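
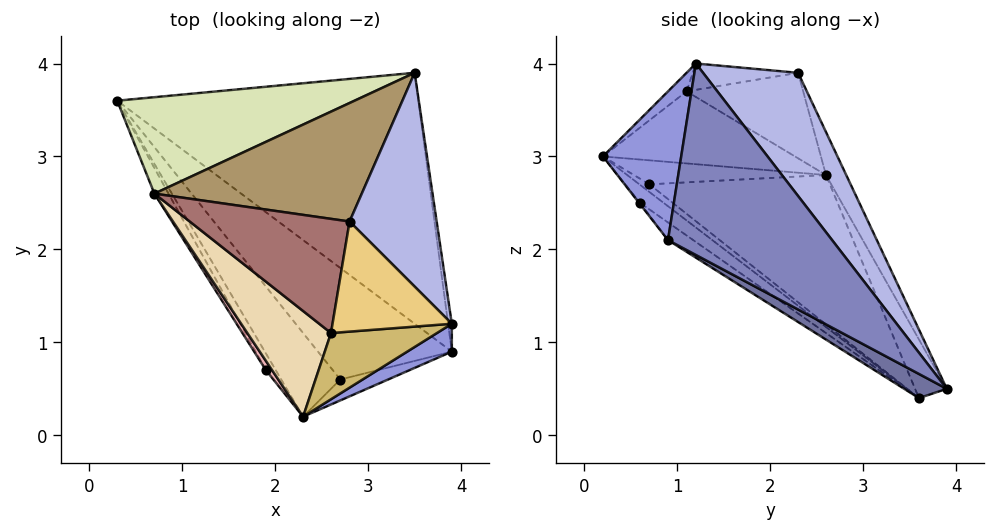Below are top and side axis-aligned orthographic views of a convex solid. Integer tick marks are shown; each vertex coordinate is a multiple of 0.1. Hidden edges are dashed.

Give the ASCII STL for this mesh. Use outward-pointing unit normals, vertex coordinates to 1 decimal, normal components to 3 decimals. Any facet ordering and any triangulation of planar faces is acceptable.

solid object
 facet normal 0.071 -0.462 -0.884
  outer loop
   vertex 3.5 3.9 0.5
   vertex 3.9 0.9 2.1
   vertex 0.3 3.6 0.4
  endloop
 endfacet
 facet normal 0.992 0.122 -0.019
  outer loop
   vertex 3.9 1.2 4.0
   vertex 3.9 0.9 2.1
   vertex 3.5 3.9 0.5
  endloop
 endfacet
 facet normal 0.461 -0.876 0.138
  outer loop
   vertex 2.3 0.2 3.0
   vertex 3.9 0.9 2.1
   vertex 3.9 1.2 4.0
  endloop
 endfacet
 facet normal 0.616 0.656 0.436
  outer loop
   vertex 2.8 2.3 3.9
   vertex 3.9 1.2 4.0
   vertex 3.5 3.9 0.5
  endloop
 endfacet
 facet normal -0.102 -0.624 -0.775
  outer loop
   vertex 2.7 0.6 2.5
   vertex 0.3 3.6 0.4
   vertex 3.9 0.9 2.1
  endloop
 endfacet
 facet normal -0.217 -0.670 -0.710
  outer loop
   vertex 2.7 0.6 2.5
   vertex 2.3 0.2 3.0
   vertex 0.3 3.6 0.4
  endloop
 endfacet
 facet normal -0.018 -0.774 -0.633
  outer loop
   vertex 2.7 0.6 2.5
   vertex 3.9 0.9 2.1
   vertex 2.3 0.2 3.0
  endloop
 endfacet
 facet normal -0.098 0.913 0.397
  outer loop
   vertex 0.7 2.6 2.8
   vertex 3.5 3.9 0.5
   vertex 0.3 3.6 0.4
  endloop
 endfacet
 facet normal -0.085 0.908 0.410
  outer loop
   vertex 0.7 2.6 2.8
   vertex 2.8 2.3 3.9
   vertex 3.5 3.9 0.5
  endloop
 endfacet
 facet normal -0.141 -0.578 0.804
  outer loop
   vertex 2.6 1.1 3.7
   vertex 2.3 0.2 3.0
   vertex 3.9 1.2 4.0
  endloop
 endfacet
 facet normal -0.214 -0.126 0.969
  outer loop
   vertex 2.6 1.1 3.7
   vertex 3.9 1.2 4.0
   vertex 2.8 2.3 3.9
  endloop
 endfacet
 facet normal -0.612 -0.349 0.710
  outer loop
   vertex 2.6 1.1 3.7
   vertex 0.7 2.6 2.8
   vertex 2.3 0.2 3.0
  endloop
 endfacet
 facet normal -0.471 -0.068 0.880
  outer loop
   vertex 2.6 1.1 3.7
   vertex 2.8 2.3 3.9
   vertex 0.7 2.6 2.8
  endloop
 endfacet
 facet normal -0.442 -0.694 -0.568
  outer loop
   vertex 1.9 0.7 2.7
   vertex 0.3 3.6 0.4
   vertex 2.3 0.2 3.0
  endloop
 endfacet
 facet normal -0.845 -0.529 -0.080
  outer loop
   vertex 1.9 0.7 2.7
   vertex 0.7 2.6 2.8
   vertex 0.3 3.6 0.4
  endloop
 endfacet
 facet normal -0.821 -0.530 0.212
  outer loop
   vertex 1.9 0.7 2.7
   vertex 2.3 0.2 3.0
   vertex 0.7 2.6 2.8
  endloop
 endfacet
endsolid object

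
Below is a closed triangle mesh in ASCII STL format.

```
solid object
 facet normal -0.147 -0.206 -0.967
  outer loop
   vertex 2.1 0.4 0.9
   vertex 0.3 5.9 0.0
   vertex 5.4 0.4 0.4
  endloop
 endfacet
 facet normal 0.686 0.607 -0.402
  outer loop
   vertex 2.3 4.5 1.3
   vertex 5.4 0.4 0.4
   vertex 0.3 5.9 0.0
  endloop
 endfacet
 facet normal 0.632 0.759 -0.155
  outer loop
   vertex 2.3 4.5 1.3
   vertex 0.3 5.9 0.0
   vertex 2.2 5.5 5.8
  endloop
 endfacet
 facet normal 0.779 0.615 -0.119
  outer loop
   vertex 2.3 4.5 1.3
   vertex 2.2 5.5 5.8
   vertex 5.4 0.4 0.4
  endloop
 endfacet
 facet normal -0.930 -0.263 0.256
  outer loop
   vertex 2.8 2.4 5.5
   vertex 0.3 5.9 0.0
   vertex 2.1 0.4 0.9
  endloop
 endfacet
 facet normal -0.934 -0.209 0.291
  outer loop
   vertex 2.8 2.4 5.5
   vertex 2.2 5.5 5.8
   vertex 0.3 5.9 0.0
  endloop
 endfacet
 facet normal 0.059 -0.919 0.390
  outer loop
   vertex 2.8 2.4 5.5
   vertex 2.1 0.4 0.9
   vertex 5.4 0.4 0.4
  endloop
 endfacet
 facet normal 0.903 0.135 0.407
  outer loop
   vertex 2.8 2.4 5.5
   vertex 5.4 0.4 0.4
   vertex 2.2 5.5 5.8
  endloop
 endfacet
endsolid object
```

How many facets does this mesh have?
8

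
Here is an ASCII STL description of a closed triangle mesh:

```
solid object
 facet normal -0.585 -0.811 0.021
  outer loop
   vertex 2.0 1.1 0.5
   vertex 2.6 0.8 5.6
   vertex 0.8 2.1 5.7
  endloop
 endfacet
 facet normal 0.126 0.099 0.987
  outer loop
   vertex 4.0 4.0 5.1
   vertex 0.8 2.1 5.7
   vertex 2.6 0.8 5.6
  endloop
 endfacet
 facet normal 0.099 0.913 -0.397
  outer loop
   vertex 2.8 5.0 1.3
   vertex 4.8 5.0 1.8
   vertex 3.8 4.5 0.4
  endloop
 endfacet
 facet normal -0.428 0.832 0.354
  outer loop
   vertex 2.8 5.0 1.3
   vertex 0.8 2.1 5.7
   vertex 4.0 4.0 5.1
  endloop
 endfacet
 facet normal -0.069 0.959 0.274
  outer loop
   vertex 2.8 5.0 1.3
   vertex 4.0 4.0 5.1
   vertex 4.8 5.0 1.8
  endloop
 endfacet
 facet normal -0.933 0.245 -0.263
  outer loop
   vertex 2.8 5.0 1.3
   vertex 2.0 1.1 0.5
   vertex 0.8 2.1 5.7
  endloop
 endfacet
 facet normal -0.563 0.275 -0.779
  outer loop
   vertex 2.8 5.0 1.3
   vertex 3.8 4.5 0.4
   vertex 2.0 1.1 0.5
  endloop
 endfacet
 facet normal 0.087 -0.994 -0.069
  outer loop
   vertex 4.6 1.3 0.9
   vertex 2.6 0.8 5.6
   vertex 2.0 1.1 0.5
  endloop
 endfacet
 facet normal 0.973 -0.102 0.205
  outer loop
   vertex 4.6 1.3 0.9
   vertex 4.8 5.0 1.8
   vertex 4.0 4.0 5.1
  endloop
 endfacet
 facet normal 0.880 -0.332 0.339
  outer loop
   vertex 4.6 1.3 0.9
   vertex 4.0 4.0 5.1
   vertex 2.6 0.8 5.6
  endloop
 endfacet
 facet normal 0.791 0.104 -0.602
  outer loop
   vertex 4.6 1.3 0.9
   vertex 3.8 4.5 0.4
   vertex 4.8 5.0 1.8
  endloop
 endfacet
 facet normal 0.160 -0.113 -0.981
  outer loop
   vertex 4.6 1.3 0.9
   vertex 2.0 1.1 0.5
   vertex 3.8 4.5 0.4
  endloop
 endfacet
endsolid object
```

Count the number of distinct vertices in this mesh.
8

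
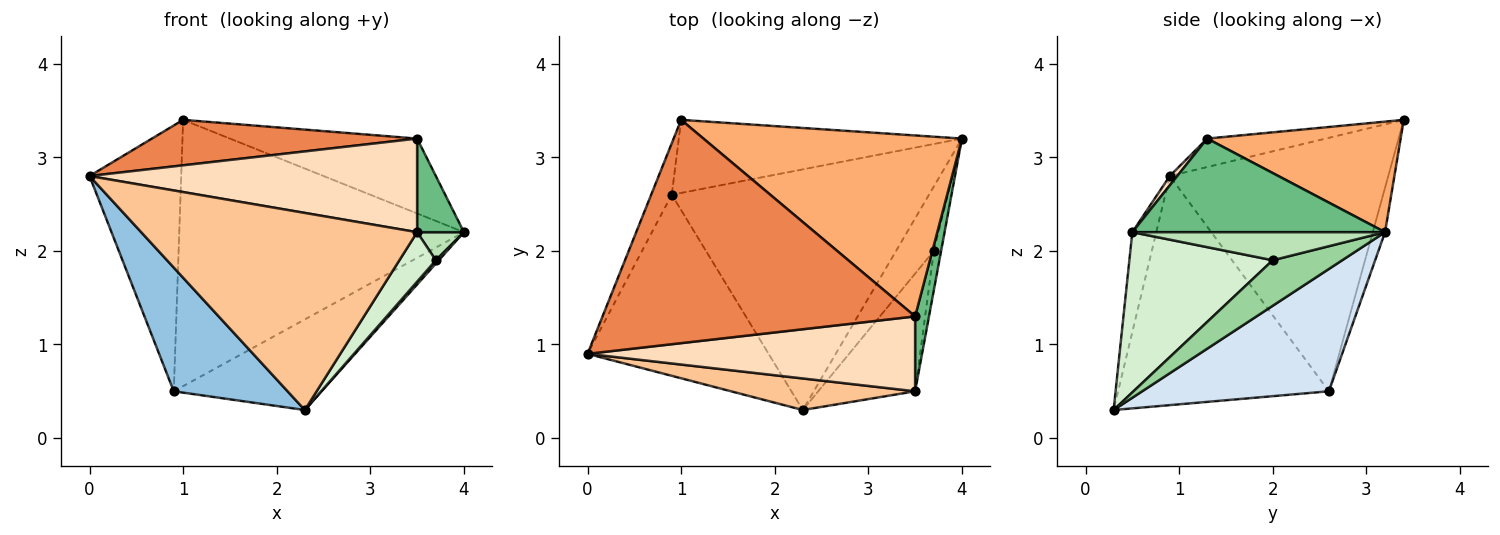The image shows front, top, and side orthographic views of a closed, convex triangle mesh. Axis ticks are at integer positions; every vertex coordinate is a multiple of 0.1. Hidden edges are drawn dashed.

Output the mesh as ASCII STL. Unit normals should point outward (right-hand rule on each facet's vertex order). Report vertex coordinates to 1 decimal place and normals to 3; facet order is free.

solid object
 facet normal -0.920 0.386 -0.075
  outer loop
   vertex 0.9 2.6 0.5
   vertex 0.0 0.9 2.8
   vertex 1.0 3.4 3.4
  endloop
 endfacet
 facet normal -0.722 -0.390 -0.571
  outer loop
   vertex 0.9 2.6 0.5
   vertex 2.3 0.3 0.3
   vertex 0.0 0.9 2.8
  endloop
 endfacet
 facet normal -0.042 0.964 -0.264
  outer loop
   vertex 0.9 2.6 0.5
   vertex 1.0 3.4 3.4
   vertex 4.0 3.2 2.2
  endloop
 endfacet
 facet normal 0.407 0.322 -0.855
  outer loop
   vertex 0.9 2.6 0.5
   vertex 4.0 3.2 2.2
   vertex 2.3 0.3 0.3
  endloop
 endfacet
 facet normal -0.089 -0.199 0.976
  outer loop
   vertex 3.5 1.3 3.2
   vertex 1.0 3.4 3.4
   vertex 0.0 0.9 2.8
  endloop
 endfacet
 facet normal 0.367 0.356 0.859
  outer loop
   vertex 3.5 1.3 3.2
   vertex 4.0 3.2 2.2
   vertex 1.0 3.4 3.4
  endloop
 endfacet
 facet normal -0.085 -0.984 0.158
  outer loop
   vertex 3.5 0.5 2.2
   vertex 0.0 0.9 2.8
   vertex 2.3 0.3 0.3
  endloop
 endfacet
 facet normal 0.018 -0.781 0.625
  outer loop
   vertex 3.5 0.5 2.2
   vertex 3.5 1.3 3.2
   vertex 0.0 0.9 2.8
  endloop
 endfacet
 facet normal 0.973 -0.180 0.144
  outer loop
   vertex 3.5 0.5 2.2
   vertex 4.0 3.2 2.2
   vertex 3.5 1.3 3.2
  endloop
 endfacet
 facet normal 0.769 -0.033 -0.638
  outer loop
   vertex 3.7 2.0 1.9
   vertex 2.3 0.3 0.3
   vertex 4.0 3.2 2.2
  endloop
 endfacet
 facet normal 0.953 -0.176 -0.247
  outer loop
   vertex 3.7 2.0 1.9
   vertex 4.0 3.2 2.2
   vertex 3.5 0.5 2.2
  endloop
 endfacet
 facet normal 0.836 -0.213 -0.506
  outer loop
   vertex 3.7 2.0 1.9
   vertex 3.5 0.5 2.2
   vertex 2.3 0.3 0.3
  endloop
 endfacet
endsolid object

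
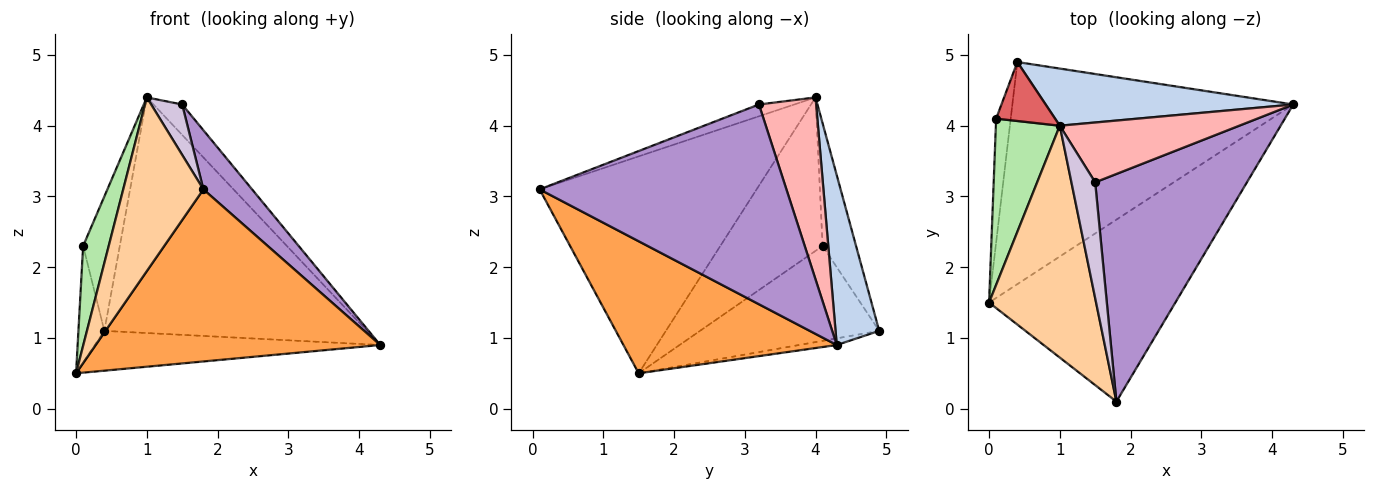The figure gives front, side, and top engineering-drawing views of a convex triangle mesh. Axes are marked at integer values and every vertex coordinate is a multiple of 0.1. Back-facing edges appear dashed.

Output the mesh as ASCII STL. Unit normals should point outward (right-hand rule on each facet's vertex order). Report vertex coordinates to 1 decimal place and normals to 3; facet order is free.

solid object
 facet normal -0.023 0.176 -0.984
  outer loop
   vertex 0.4 4.9 1.1
   vertex 4.3 4.3 0.9
   vertex 0.0 1.5 0.5
  endloop
 endfacet
 facet normal 0.160 0.959 0.233
  outer loop
   vertex 1.0 4.0 4.4
   vertex 4.3 4.3 0.9
   vertex 0.4 4.9 1.1
  endloop
 endfacet
 facet normal 0.458 -0.611 -0.646
  outer loop
   vertex 1.8 0.1 3.1
   vertex 0.0 1.5 0.5
   vertex 4.3 4.3 0.9
  endloop
 endfacet
 facet normal -0.851 -0.315 0.420
  outer loop
   vertex 1.8 0.1 3.1
   vertex 1.0 4.0 4.4
   vertex 0.0 1.5 0.5
  endloop
 endfacet
 facet normal -0.978 0.142 -0.150
  outer loop
   vertex 0.1 4.1 2.3
   vertex 0.4 4.9 1.1
   vertex 0.0 1.5 0.5
  endloop
 endfacet
 facet normal -0.899 -0.225 0.375
  outer loop
   vertex 0.1 4.1 2.3
   vertex 0.0 1.5 0.5
   vertex 1.0 4.0 4.4
  endloop
 endfacet
 facet normal -0.641 0.703 0.308
  outer loop
   vertex 0.1 4.1 2.3
   vertex 1.0 4.0 4.4
   vertex 0.4 4.9 1.1
  endloop
 endfacet
 facet normal 0.671 0.336 0.661
  outer loop
   vertex 1.5 3.2 4.3
   vertex 4.3 4.3 0.9
   vertex 1.0 4.0 4.4
  endloop
 endfacet
 facet normal 0.787 -0.155 0.598
  outer loop
   vertex 1.5 3.2 4.3
   vertex 1.8 0.1 3.1
   vertex 4.3 4.3 0.9
  endloop
 endfacet
 facet normal -0.414 -0.363 0.835
  outer loop
   vertex 1.5 3.2 4.3
   vertex 1.0 4.0 4.4
   vertex 1.8 0.1 3.1
  endloop
 endfacet
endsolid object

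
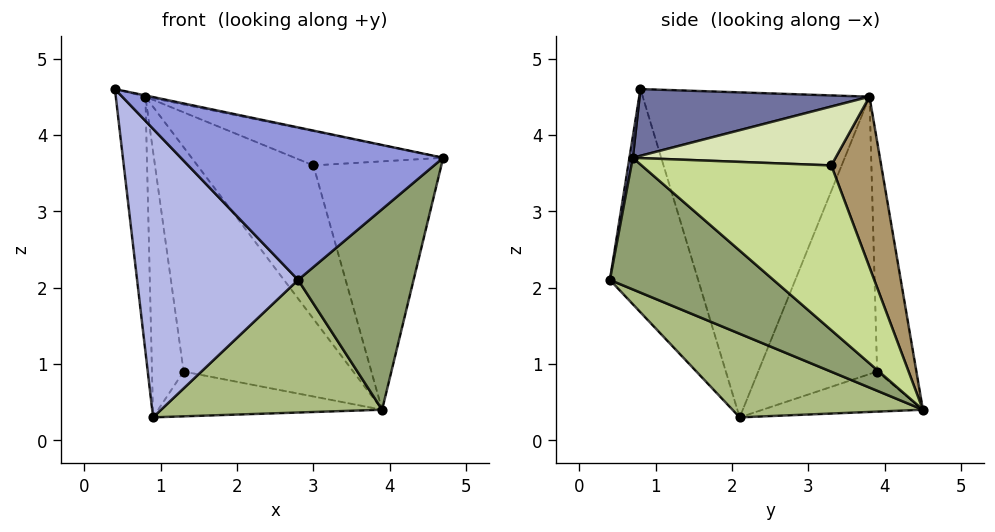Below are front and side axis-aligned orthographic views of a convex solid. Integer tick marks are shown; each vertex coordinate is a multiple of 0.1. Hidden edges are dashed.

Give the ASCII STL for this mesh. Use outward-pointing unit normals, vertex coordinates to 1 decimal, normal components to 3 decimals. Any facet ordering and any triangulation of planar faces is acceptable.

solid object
 facet normal 0.205 0.005 0.979
  outer loop
   vertex 0.8 3.8 4.5
   vertex 0.4 0.8 4.6
   vertex 4.7 0.7 3.7
  endloop
 endfacet
 facet normal -0.989 0.129 -0.076
  outer loop
   vertex 0.8 3.8 4.5
   vertex 0.9 2.1 0.3
   vertex 0.4 0.8 4.6
  endloop
 endfacet
 facet normal 0.013 -0.985 0.170
  outer loop
   vertex 2.8 0.4 2.1
   vertex 4.7 0.7 3.7
   vertex 0.4 0.8 4.6
  endloop
 endfacet
 facet normal -0.458 -0.835 -0.306
  outer loop
   vertex 2.8 0.4 2.1
   vertex 0.4 0.8 4.6
   vertex 0.9 2.1 0.3
  endloop
 endfacet
 facet normal 0.619 -0.437 -0.653
  outer loop
   vertex 2.8 0.4 2.1
   vertex 3.9 4.5 0.4
   vertex 4.7 0.7 3.7
  endloop
 endfacet
 facet normal 0.379 -0.439 -0.815
  outer loop
   vertex 2.8 0.4 2.1
   vertex 0.9 2.1 0.3
   vertex 3.9 4.5 0.4
  endloop
 endfacet
 facet normal 0.758 0.511 0.405
  outer loop
   vertex 3.0 3.3 3.6
   vertex 4.7 0.7 3.7
   vertex 3.9 4.5 0.4
  endloop
 endfacet
 facet normal 0.419 0.307 0.854
  outer loop
   vertex 3.0 3.3 3.6
   vertex 0.8 3.8 4.5
   vertex 4.7 0.7 3.7
  endloop
 endfacet
 facet normal 0.360 0.836 0.415
  outer loop
   vertex 3.0 3.3 3.6
   vertex 3.9 4.5 0.4
   vertex 0.8 3.8 4.5
  endloop
 endfacet
 facet normal -0.255 0.356 -0.899
  outer loop
   vertex 1.3 3.9 0.9
   vertex 3.9 4.5 0.4
   vertex 0.9 2.1 0.3
  endloop
 endfacet
 facet normal -0.226 0.974 -0.004
  outer loop
   vertex 1.3 3.9 0.9
   vertex 0.8 3.8 4.5
   vertex 3.9 4.5 0.4
  endloop
 endfacet
 facet normal -0.959 0.255 -0.126
  outer loop
   vertex 1.3 3.9 0.9
   vertex 0.9 2.1 0.3
   vertex 0.8 3.8 4.5
  endloop
 endfacet
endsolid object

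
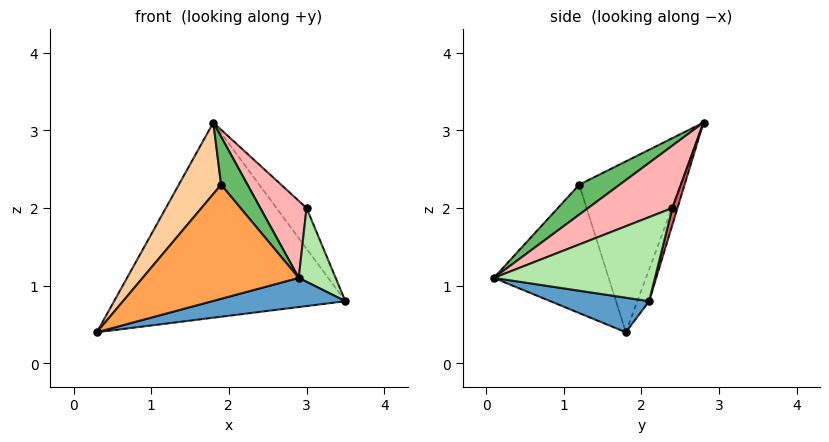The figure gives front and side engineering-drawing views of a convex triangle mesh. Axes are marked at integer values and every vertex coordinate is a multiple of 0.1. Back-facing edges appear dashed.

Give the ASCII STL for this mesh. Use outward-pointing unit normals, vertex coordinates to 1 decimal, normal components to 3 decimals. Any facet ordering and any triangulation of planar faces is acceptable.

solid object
 facet normal 0.139 -0.188 -0.972
  outer loop
   vertex 2.9 0.1 1.1
   vertex 0.3 1.8 0.4
   vertex 3.5 2.1 0.8
  endloop
 endfacet
 facet normal -0.048 0.945 -0.323
  outer loop
   vertex 1.8 2.8 3.1
   vertex 3.5 2.1 0.8
   vertex 0.3 1.8 0.4
  endloop
 endfacet
 facet normal -0.576 -0.782 0.238
  outer loop
   vertex 1.9 1.2 2.3
   vertex 0.3 1.8 0.4
   vertex 2.9 0.1 1.1
  endloop
 endfacet
 facet normal -0.772 -0.322 0.548
  outer loop
   vertex 1.9 1.2 2.3
   vertex 1.8 2.8 3.1
   vertex 0.3 1.8 0.4
  endloop
 endfacet
 facet normal 0.536 -0.350 0.768
  outer loop
   vertex 1.9 1.2 2.3
   vertex 2.9 0.1 1.1
   vertex 1.8 2.8 3.1
  endloop
 endfacet
 facet normal 0.885 -0.203 0.419
  outer loop
   vertex 3.0 2.4 2.0
   vertex 2.9 0.1 1.1
   vertex 3.5 2.1 0.8
  endloop
 endfacet
 facet normal 0.164 0.971 -0.175
  outer loop
   vertex 3.0 2.4 2.0
   vertex 3.5 2.1 0.8
   vertex 1.8 2.8 3.1
  endloop
 endfacet
 facet normal 0.581 -0.318 0.749
  outer loop
   vertex 3.0 2.4 2.0
   vertex 1.8 2.8 3.1
   vertex 2.9 0.1 1.1
  endloop
 endfacet
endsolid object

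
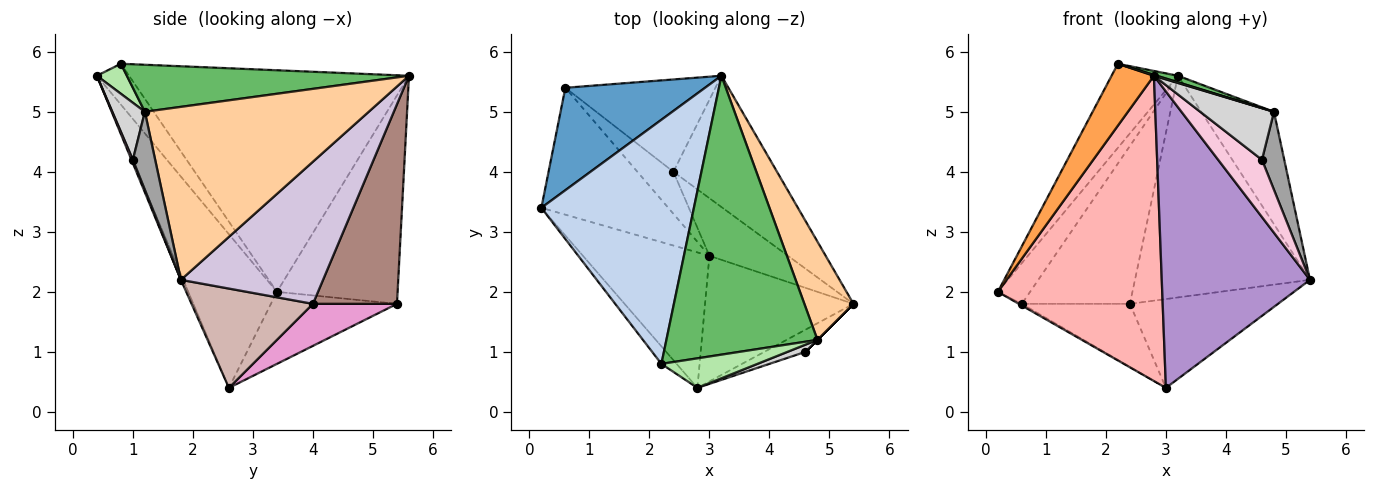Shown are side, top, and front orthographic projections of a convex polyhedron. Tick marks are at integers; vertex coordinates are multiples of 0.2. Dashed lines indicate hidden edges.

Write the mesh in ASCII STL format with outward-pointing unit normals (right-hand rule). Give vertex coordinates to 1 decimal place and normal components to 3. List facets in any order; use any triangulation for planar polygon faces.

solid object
 facet normal -0.811 0.217 0.543
  outer loop
   vertex 0.6 5.4 1.8
   vertex 0.2 3.4 2.0
   vertex 3.2 5.6 5.6
  endloop
 endfacet
 facet normal -0.808 0.192 0.557
  outer loop
   vertex 2.2 0.8 5.8
   vertex 3.2 5.6 5.6
   vertex 0.2 3.4 2.0
  endloop
 endfacet
 facet normal -0.591 -0.776 -0.220
  outer loop
   vertex 2.2 0.8 5.8
   vertex 0.2 3.4 2.0
   vertex 2.8 0.4 5.6
  endloop
 endfacet
 facet normal 0.918 0.298 0.261
  outer loop
   vertex 4.8 1.2 5.0
   vertex 5.4 1.8 2.2
   vertex 3.2 5.6 5.6
  endloop
 endfacet
 facet normal 0.297 -0.022 0.955
  outer loop
   vertex 4.8 1.2 5.0
   vertex 3.2 5.6 5.6
   vertex 2.2 0.8 5.8
  endloop
 endfacet
 facet normal 0.298 -0.030 0.954
  outer loop
   vertex 4.8 1.2 5.0
   vertex 2.2 0.8 5.8
   vertex 2.8 0.4 5.6
  endloop
 endfacet
 facet normal -0.494 0.012 -0.870
  outer loop
   vertex 3.0 2.6 0.4
   vertex 0.2 3.4 2.0
   vertex 0.6 5.4 1.8
  endloop
 endfacet
 facet normal -0.442 -0.820 -0.364
  outer loop
   vertex 3.0 2.6 0.4
   vertex 2.8 0.4 5.6
   vertex 0.2 3.4 2.0
  endloop
 endfacet
 facet normal -0.014 -0.921 -0.390
  outer loop
   vertex 3.0 2.6 0.4
   vertex 5.4 1.8 2.2
   vertex 2.8 0.4 5.6
  endloop
 endfacet
 facet normal 0.573 0.705 -0.418
  outer loop
   vertex 2.4 4.0 1.8
   vertex 3.2 5.6 5.6
   vertex 5.4 1.8 2.2
  endloop
 endfacet
 facet normal 0.557 0.717 -0.419
  outer loop
   vertex 2.4 4.0 1.8
   vertex 0.6 5.4 1.8
   vertex 3.2 5.6 5.6
  endloop
 endfacet
 facet normal 0.567 0.691 -0.448
  outer loop
   vertex 2.4 4.0 1.8
   vertex 5.4 1.8 2.2
   vertex 3.0 2.6 0.4
  endloop
 endfacet
 facet normal 0.543 0.699 -0.466
  outer loop
   vertex 2.4 4.0 1.8
   vertex 3.0 2.6 0.4
   vertex 0.6 5.4 1.8
  endloop
 endfacet
 facet normal 0.030 -0.932 -0.361
  outer loop
   vertex 4.6 1.0 4.2
   vertex 2.8 0.4 5.6
   vertex 5.4 1.8 2.2
  endloop
 endfacet
 facet normal 0.707 -0.707 0.000
  outer loop
   vertex 4.6 1.0 4.2
   vertex 5.4 1.8 2.2
   vertex 4.8 1.2 5.0
  endloop
 endfacet
 facet normal 0.401 -0.907 0.127
  outer loop
   vertex 4.6 1.0 4.2
   vertex 4.8 1.2 5.0
   vertex 2.8 0.4 5.6
  endloop
 endfacet
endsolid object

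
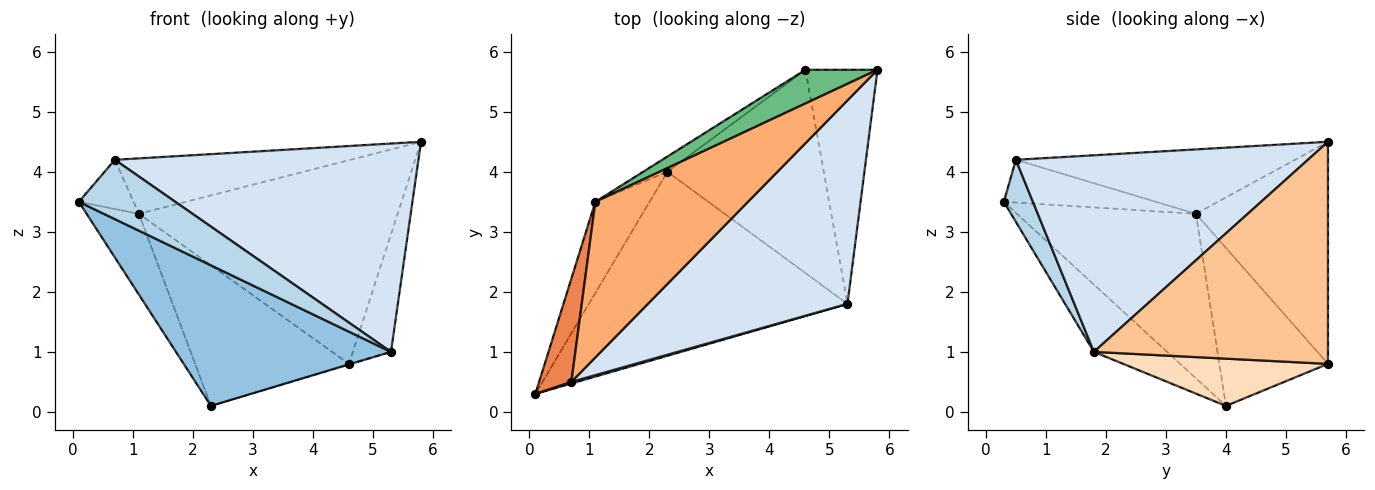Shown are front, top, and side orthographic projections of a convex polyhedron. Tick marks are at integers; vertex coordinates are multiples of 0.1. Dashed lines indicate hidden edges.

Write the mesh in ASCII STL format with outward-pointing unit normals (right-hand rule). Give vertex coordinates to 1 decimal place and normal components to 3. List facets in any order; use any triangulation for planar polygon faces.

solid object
 facet normal -0.915 0.267 -0.301
  outer loop
   vertex 1.1 3.5 3.3
   vertex 2.3 4.0 0.1
   vertex 0.1 0.3 3.5
  endloop
 endfacet
 facet normal -0.203 -0.595 -0.778
  outer loop
   vertex 5.3 1.8 1.0
   vertex 0.1 0.3 3.5
   vertex 2.3 4.0 0.1
  endloop
 endfacet
 facet normal 0.289 -0.957 0.026
  outer loop
   vertex 0.7 0.5 4.2
   vertex 0.1 0.3 3.5
   vertex 5.3 1.8 1.0
  endloop
 endfacet
 facet normal 0.567 -0.589 0.576
  outer loop
   vertex 0.7 0.5 4.2
   vertex 5.3 1.8 1.0
   vertex 5.8 5.7 4.5
  endloop
 endfacet
 facet normal -0.767 0.276 0.579
  outer loop
   vertex 0.7 0.5 4.2
   vertex 1.1 3.5 3.3
   vertex 0.1 0.3 3.5
  endloop
 endfacet
 facet normal -0.369 0.312 0.875
  outer loop
   vertex 0.7 0.5 4.2
   vertex 5.8 5.7 4.5
   vertex 1.1 3.5 3.3
  endloop
 endfacet
 facet normal 0.940 0.153 -0.305
  outer loop
   vertex 4.6 5.7 0.8
   vertex 5.8 5.7 4.5
   vertex 5.3 1.8 1.0
  endloop
 endfacet
 facet normal 0.289 0.003 -0.957
  outer loop
   vertex 4.6 5.7 0.8
   vertex 5.3 1.8 1.0
   vertex 2.3 4.0 0.1
  endloop
 endfacet
 facet normal -0.450 0.881 0.146
  outer loop
   vertex 4.6 5.7 0.8
   vertex 1.1 3.5 3.3
   vertex 5.8 5.7 4.5
  endloop
 endfacet
 facet normal -0.575 0.814 -0.088
  outer loop
   vertex 4.6 5.7 0.8
   vertex 2.3 4.0 0.1
   vertex 1.1 3.5 3.3
  endloop
 endfacet
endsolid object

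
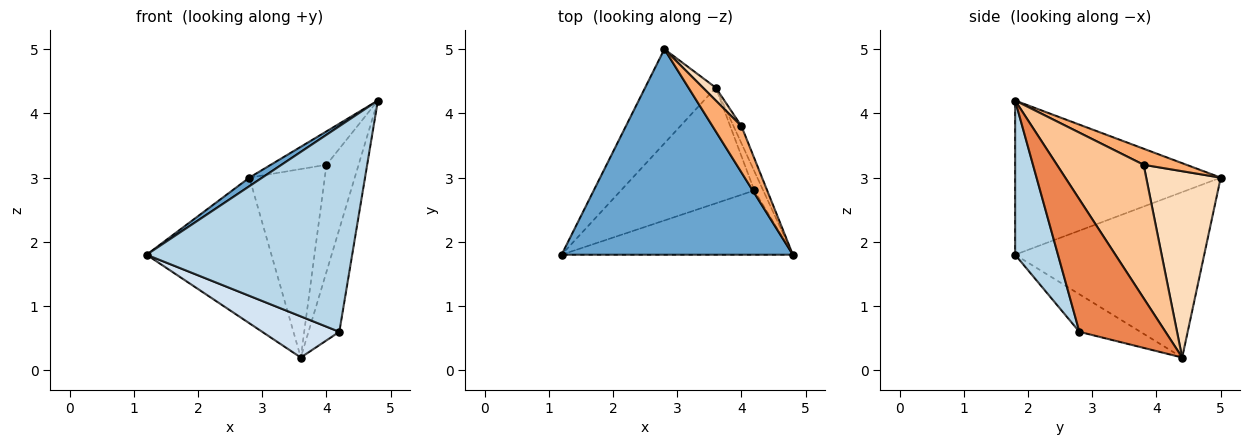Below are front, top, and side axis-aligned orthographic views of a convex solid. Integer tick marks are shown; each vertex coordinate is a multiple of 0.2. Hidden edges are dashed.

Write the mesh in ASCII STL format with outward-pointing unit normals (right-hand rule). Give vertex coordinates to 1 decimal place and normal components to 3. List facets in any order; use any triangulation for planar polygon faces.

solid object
 facet normal -0.554 -0.035 0.832
  outer loop
   vertex 2.8 5.0 3.0
   vertex 1.2 1.8 1.8
   vertex 4.8 1.8 4.2
  endloop
 endfacet
 facet normal -0.786 0.519 -0.336
  outer loop
   vertex 3.6 4.4 0.2
   vertex 1.2 1.8 1.8
   vertex 2.8 5.0 3.0
  endloop
 endfacet
 facet normal 0.195 -0.936 -0.293
  outer loop
   vertex 4.2 2.8 0.6
   vertex 4.8 1.8 4.2
   vertex 1.2 1.8 1.8
  endloop
 endfacet
 facet normal -0.256 -0.324 -0.911
  outer loop
   vertex 4.2 2.8 0.6
   vertex 1.2 1.8 1.8
   vertex 3.6 4.4 0.2
  endloop
 endfacet
 facet normal 0.940 0.337 -0.063
  outer loop
   vertex 4.2 2.8 0.6
   vertex 3.6 4.4 0.2
   vertex 4.8 1.8 4.2
  endloop
 endfacet
 facet normal 0.411 0.534 0.739
  outer loop
   vertex 4.0 3.8 3.2
   vertex 2.8 5.0 3.0
   vertex 4.8 1.8 4.2
  endloop
 endfacet
 facet normal 0.936 0.347 -0.055
  outer loop
   vertex 4.0 3.8 3.2
   vertex 4.8 1.8 4.2
   vertex 3.6 4.4 0.2
  endloop
 endfacet
 facet normal 0.702 0.710 0.048
  outer loop
   vertex 4.0 3.8 3.2
   vertex 3.6 4.4 0.2
   vertex 2.8 5.0 3.0
  endloop
 endfacet
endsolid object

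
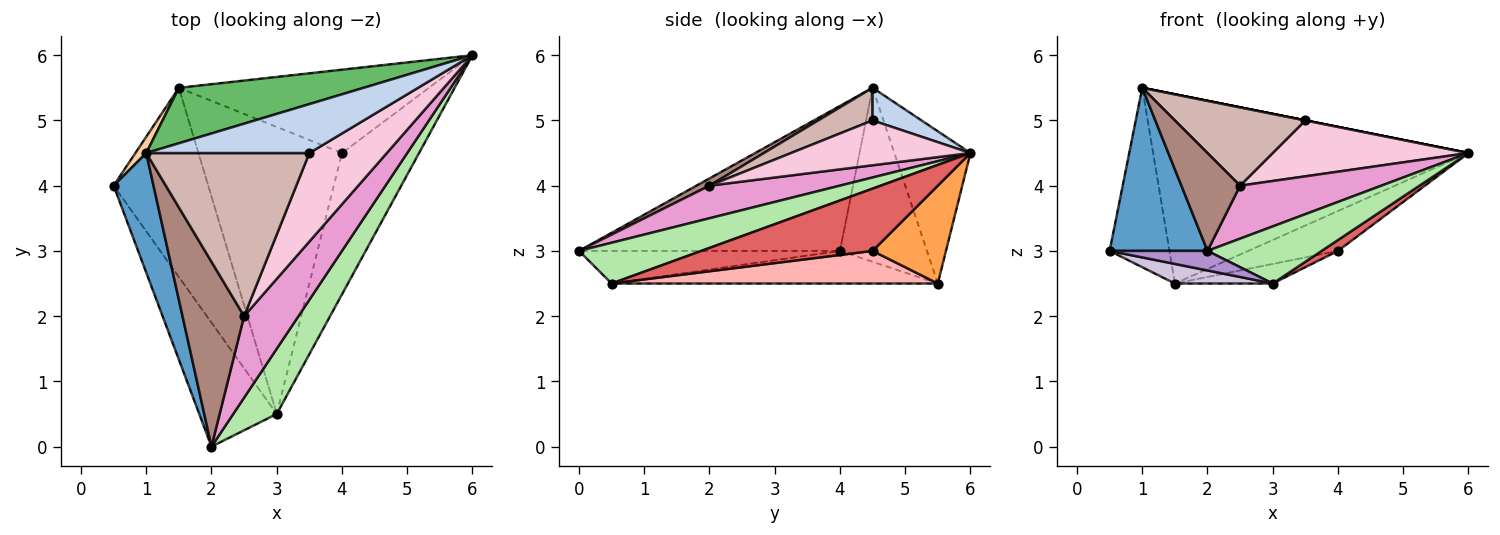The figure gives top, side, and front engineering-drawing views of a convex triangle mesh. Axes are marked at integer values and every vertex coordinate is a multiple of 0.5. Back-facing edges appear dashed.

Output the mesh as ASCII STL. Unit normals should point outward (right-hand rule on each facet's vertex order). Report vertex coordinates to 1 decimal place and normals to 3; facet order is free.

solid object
 facet normal -0.907 -0.340 0.249
  outer loop
   vertex 1.0 4.5 5.5
   vertex 0.5 4.0 3.0
   vertex 2.0 0.0 3.0
  endloop
 endfacet
 facet normal 0.196 0.000 0.981
  outer loop
   vertex 3.5 4.5 5.0
   vertex 6.0 6.0 4.5
   vertex 1.0 4.5 5.5
  endloop
 endfacet
 facet normal 0.333 0.407 -0.851
  outer loop
   vertex 1.5 5.5 2.5
   vertex 6.0 6.0 4.5
   vertex 4.0 4.5 3.0
  endloop
 endfacet
 facet normal -0.823 0.566 0.051
  outer loop
   vertex 1.5 5.5 2.5
   vertex 0.5 4.0 3.0
   vertex 1.0 4.5 5.5
  endloop
 endfacet
 facet normal -0.226 0.935 0.274
  outer loop
   vertex 1.5 5.5 2.5
   vertex 1.0 4.5 5.5
   vertex 6.0 6.0 4.5
  endloop
 endfacet
 facet normal 0.576 -0.538 0.615
  outer loop
   vertex 3.0 0.5 2.5
   vertex 6.0 6.0 4.5
   vertex 2.0 0.0 3.0
  endloop
 endfacet
 facet normal 0.627 -0.060 -0.777
  outer loop
   vertex 3.0 0.5 2.5
   vertex 4.0 4.5 3.0
   vertex 6.0 6.0 4.5
  endloop
 endfacet
 facet normal 0.221 0.066 -0.973
  outer loop
   vertex 3.0 0.5 2.5
   vertex 1.5 5.5 2.5
   vertex 4.0 4.5 3.0
  endloop
 endfacet
 facet normal -0.384 -0.144 -0.912
  outer loop
   vertex 3.0 0.5 2.5
   vertex 2.0 0.0 3.0
   vertex 0.5 4.0 3.0
  endloop
 endfacet
 facet normal -0.324 -0.097 -0.941
  outer loop
   vertex 3.0 0.5 2.5
   vertex 0.5 4.0 3.0
   vertex 1.5 5.5 2.5
  endloop
 endfacet
 facet normal 0.103 -0.465 0.879
  outer loop
   vertex 2.5 2.0 4.0
   vertex 1.0 4.5 5.5
   vertex 2.0 0.0 3.0
  endloop
 endfacet
 facet normal 0.177 -0.426 0.887
  outer loop
   vertex 2.5 2.0 4.0
   vertex 3.5 4.5 5.0
   vertex 1.0 4.5 5.5
  endloop
 endfacet
 facet normal 0.449 -0.487 0.749
  outer loop
   vertex 2.5 2.0 4.0
   vertex 2.0 0.0 3.0
   vertex 6.0 6.0 4.5
  endloop
 endfacet
 facet normal 0.440 -0.480 0.759
  outer loop
   vertex 2.5 2.0 4.0
   vertex 6.0 6.0 4.5
   vertex 3.5 4.5 5.0
  endloop
 endfacet
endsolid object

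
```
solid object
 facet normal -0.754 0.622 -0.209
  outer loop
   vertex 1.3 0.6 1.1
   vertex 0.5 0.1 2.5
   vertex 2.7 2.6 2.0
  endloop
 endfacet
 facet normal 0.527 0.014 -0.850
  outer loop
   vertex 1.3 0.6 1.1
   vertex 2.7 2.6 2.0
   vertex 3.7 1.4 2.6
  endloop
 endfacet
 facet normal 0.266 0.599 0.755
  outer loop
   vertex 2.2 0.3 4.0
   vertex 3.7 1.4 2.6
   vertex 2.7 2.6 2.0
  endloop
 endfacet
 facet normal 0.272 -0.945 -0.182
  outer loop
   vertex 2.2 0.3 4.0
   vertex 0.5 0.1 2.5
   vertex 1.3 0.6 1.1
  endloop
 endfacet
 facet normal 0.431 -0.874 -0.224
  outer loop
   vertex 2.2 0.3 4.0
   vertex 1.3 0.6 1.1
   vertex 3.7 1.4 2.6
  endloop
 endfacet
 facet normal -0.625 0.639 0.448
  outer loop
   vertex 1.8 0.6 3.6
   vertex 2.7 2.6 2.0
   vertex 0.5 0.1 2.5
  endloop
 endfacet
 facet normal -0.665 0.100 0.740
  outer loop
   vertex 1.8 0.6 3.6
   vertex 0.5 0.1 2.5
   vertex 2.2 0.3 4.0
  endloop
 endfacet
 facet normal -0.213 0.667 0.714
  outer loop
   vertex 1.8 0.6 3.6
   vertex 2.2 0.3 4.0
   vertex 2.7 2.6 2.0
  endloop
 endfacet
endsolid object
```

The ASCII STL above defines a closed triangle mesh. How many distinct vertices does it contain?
6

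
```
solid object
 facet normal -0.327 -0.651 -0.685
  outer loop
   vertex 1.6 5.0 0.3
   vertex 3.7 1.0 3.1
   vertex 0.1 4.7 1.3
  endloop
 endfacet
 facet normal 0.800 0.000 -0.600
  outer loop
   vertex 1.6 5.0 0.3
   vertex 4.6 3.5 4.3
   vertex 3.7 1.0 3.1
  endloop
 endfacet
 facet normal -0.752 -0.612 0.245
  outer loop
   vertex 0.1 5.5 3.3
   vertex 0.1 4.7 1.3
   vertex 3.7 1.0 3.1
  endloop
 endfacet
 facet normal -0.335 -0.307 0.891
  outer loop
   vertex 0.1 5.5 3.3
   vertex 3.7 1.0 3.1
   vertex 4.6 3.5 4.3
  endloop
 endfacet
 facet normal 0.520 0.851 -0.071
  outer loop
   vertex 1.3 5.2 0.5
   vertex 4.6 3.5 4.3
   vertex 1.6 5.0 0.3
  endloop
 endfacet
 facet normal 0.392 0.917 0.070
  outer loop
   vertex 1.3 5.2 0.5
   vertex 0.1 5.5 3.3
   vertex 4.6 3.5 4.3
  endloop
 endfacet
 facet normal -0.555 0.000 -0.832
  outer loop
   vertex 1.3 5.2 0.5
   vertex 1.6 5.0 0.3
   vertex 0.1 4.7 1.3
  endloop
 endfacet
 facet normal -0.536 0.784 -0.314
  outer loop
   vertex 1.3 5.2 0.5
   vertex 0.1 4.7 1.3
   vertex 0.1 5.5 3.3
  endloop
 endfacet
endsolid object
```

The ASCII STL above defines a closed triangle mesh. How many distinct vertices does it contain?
6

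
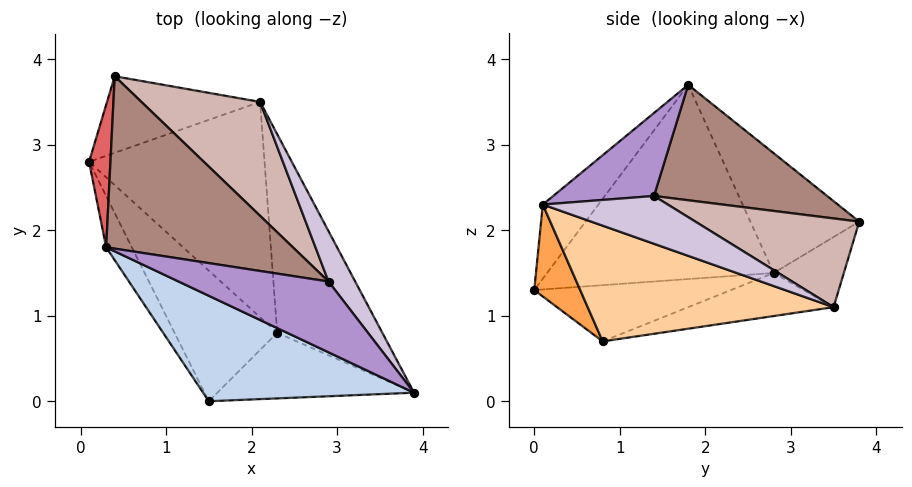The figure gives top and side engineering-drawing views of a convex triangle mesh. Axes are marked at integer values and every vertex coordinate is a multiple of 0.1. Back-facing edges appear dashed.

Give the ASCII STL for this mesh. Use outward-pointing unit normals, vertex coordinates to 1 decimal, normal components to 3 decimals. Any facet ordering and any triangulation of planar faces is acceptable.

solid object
 facet normal -0.892 -0.437 -0.118
  outer loop
   vertex 0.3 1.8 3.7
   vertex 0.1 2.8 1.5
   vertex 1.5 0.0 1.3
  endloop
 endfacet
 facet normal -0.186 -0.828 0.528
  outer loop
   vertex 0.3 1.8 3.7
   vertex 1.5 0.0 1.3
   vertex 3.9 0.1 2.3
  endloop
 endfacet
 facet normal 0.284 -0.741 -0.609
  outer loop
   vertex 2.3 0.8 0.7
   vertex 3.9 0.1 2.3
   vertex 1.5 0.0 1.3
  endloop
 endfacet
 facet normal 0.731 0.153 -0.665
  outer loop
   vertex 2.3 0.8 0.7
   vertex 2.1 3.5 1.1
   vertex 3.9 0.1 2.3
  endloop
 endfacet
 facet normal -0.473 -0.175 -0.864
  outer loop
   vertex 2.3 0.8 0.7
   vertex 1.5 0.0 1.3
   vertex 0.1 2.8 1.5
  endloop
 endfacet
 facet normal -0.237 0.125 -0.964
  outer loop
   vertex 2.3 0.8 0.7
   vertex 0.1 2.8 1.5
   vertex 2.1 3.5 1.1
  endloop
 endfacet
 facet normal -0.967 0.187 0.173
  outer loop
   vertex 0.4 3.8 2.1
   vertex 0.1 2.8 1.5
   vertex 0.3 1.8 3.7
  endloop
 endfacet
 facet normal -0.346 0.557 -0.755
  outer loop
   vertex 0.4 3.8 2.1
   vertex 2.1 3.5 1.1
   vertex 0.1 2.8 1.5
  endloop
 endfacet
 facet normal 0.463 0.292 0.837
  outer loop
   vertex 2.9 1.4 2.4
   vertex 0.3 1.8 3.7
   vertex 3.9 0.1 2.3
  endloop
 endfacet
 facet normal 0.737 0.536 0.411
  outer loop
   vertex 2.9 1.4 2.4
   vertex 3.9 0.1 2.3
   vertex 2.1 3.5 1.1
  endloop
 endfacet
 facet normal 0.440 0.547 0.712
  outer loop
   vertex 2.9 1.4 2.4
   vertex 0.4 3.8 2.1
   vertex 0.3 1.8 3.7
  endloop
 endfacet
 facet normal 0.485 0.586 0.649
  outer loop
   vertex 2.9 1.4 2.4
   vertex 2.1 3.5 1.1
   vertex 0.4 3.8 2.1
  endloop
 endfacet
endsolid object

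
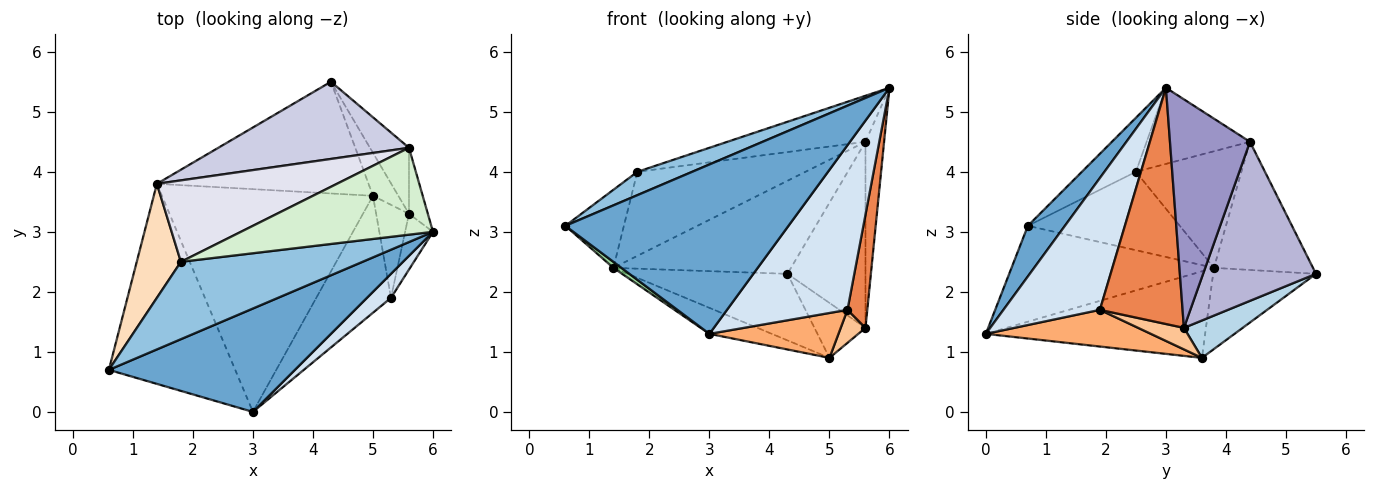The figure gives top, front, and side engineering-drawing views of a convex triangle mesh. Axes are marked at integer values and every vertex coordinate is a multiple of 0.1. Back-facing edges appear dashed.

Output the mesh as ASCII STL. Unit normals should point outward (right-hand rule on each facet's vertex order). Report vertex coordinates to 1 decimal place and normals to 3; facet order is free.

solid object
 facet normal 0.140 -0.845 0.516
  outer loop
   vertex 3.0 0.0 1.3
   vertex 6.0 3.0 5.4
   vertex 0.6 0.7 3.1
  endloop
 endfacet
 facet normal -0.274 -0.278 0.921
  outer loop
   vertex 1.8 2.5 4.0
   vertex 0.6 0.7 3.1
   vertex 6.0 3.0 5.4
  endloop
 endfacet
 facet normal 0.672 0.584 -0.456
  outer loop
   vertex 5.0 3.6 0.9
   vertex 4.3 5.5 2.3
   vertex 5.6 3.3 1.4
  endloop
 endfacet
 facet normal 0.621 -0.776 0.113
  outer loop
   vertex 5.3 1.9 1.7
   vertex 6.0 3.0 5.4
   vertex 3.0 0.0 1.3
  endloop
 endfacet
 facet normal 0.966 -0.231 -0.114
  outer loop
   vertex 5.3 1.9 1.7
   vertex 5.6 3.3 1.4
   vertex 6.0 3.0 5.4
  endloop
 endfacet
 facet normal 0.417 -0.326 -0.849
  outer loop
   vertex 5.3 1.9 1.7
   vertex 3.0 0.0 1.3
   vertex 5.0 3.6 0.9
  endloop
 endfacet
 facet normal 0.526 -0.284 -0.802
  outer loop
   vertex 5.3 1.9 1.7
   vertex 5.0 3.6 0.9
   vertex 5.6 3.3 1.4
  endloop
 endfacet
 facet normal -0.826 0.318 0.465
  outer loop
   vertex 1.4 3.8 2.4
   vertex 0.6 0.7 3.1
   vertex 1.8 2.5 4.0
  endloop
 endfacet
 facet normal -0.313 0.486 -0.816
  outer loop
   vertex 1.4 3.8 2.4
   vertex 4.3 5.5 2.3
   vertex 5.0 3.6 0.9
  endloop
 endfacet
 facet normal -0.604 -0.024 -0.796
  outer loop
   vertex 1.4 3.8 2.4
   vertex 3.0 0.0 1.3
   vertex 0.6 0.7 3.1
  endloop
 endfacet
 facet normal -0.377 0.107 -0.920
  outer loop
   vertex 1.4 3.8 2.4
   vertex 5.0 3.6 0.9
   vertex 3.0 0.0 1.3
  endloop
 endfacet
 facet normal -0.331 0.442 0.834
  outer loop
   vertex 5.6 4.4 4.5
   vertex 1.8 2.5 4.0
   vertex 6.0 3.0 5.4
  endloop
 endfacet
 facet normal 0.971 0.226 -0.080
  outer loop
   vertex 5.6 4.4 4.5
   vertex 6.0 3.0 5.4
   vertex 5.6 3.3 1.4
  endloop
 endfacet
 facet normal 0.806 0.557 -0.198
  outer loop
   vertex 5.6 4.4 4.5
   vertex 5.6 3.3 1.4
   vertex 4.3 5.5 2.3
  endloop
 endfacet
 facet normal -0.394 0.707 0.587
  outer loop
   vertex 5.6 4.4 4.5
   vertex 4.3 5.5 2.3
   vertex 1.4 3.8 2.4
  endloop
 endfacet
 facet normal -0.411 0.655 0.635
  outer loop
   vertex 5.6 4.4 4.5
   vertex 1.4 3.8 2.4
   vertex 1.8 2.5 4.0
  endloop
 endfacet
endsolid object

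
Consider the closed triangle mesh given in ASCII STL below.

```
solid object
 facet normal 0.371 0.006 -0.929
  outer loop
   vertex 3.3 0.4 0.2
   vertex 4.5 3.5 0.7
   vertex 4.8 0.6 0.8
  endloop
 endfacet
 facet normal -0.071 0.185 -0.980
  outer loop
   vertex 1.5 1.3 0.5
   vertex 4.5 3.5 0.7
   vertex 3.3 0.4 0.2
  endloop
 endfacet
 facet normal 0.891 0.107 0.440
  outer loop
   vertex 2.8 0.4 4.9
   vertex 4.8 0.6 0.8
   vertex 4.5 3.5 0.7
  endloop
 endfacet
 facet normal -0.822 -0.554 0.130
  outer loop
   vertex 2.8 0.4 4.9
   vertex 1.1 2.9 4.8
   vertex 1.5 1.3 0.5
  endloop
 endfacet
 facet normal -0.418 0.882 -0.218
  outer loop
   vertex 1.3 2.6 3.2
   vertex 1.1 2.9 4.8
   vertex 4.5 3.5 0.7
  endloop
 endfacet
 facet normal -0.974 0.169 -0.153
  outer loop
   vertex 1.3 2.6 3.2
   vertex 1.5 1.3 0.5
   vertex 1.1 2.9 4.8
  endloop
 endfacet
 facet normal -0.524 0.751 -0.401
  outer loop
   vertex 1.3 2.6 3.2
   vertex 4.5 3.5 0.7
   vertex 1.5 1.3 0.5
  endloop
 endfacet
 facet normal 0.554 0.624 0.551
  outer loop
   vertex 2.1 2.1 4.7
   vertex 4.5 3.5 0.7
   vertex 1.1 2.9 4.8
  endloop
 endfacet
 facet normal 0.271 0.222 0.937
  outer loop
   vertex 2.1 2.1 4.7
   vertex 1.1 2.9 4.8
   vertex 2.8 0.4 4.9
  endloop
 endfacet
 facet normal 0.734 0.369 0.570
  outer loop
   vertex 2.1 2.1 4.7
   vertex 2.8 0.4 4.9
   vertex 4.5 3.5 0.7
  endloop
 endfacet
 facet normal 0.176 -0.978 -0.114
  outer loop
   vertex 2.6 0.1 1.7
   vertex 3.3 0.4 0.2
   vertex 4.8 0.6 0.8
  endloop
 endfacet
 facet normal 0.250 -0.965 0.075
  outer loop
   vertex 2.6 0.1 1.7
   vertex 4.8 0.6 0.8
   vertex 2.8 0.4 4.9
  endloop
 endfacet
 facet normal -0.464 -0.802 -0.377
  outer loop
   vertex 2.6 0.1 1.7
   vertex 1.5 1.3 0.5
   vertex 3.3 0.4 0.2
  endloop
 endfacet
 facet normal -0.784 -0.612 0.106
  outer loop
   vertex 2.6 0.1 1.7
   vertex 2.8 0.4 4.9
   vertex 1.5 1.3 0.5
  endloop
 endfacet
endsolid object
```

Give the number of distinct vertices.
9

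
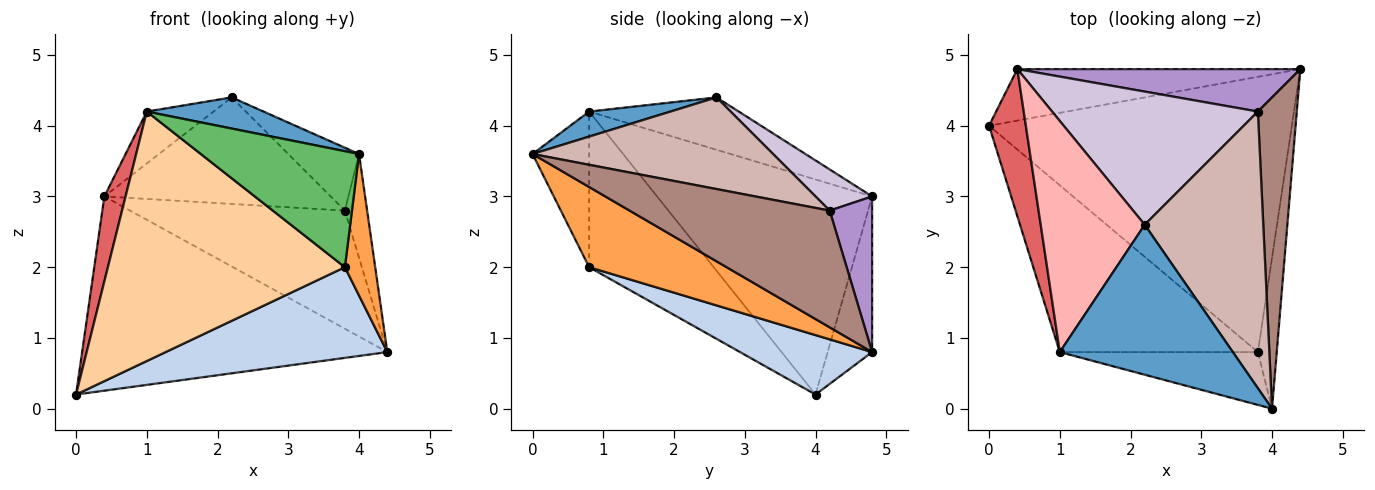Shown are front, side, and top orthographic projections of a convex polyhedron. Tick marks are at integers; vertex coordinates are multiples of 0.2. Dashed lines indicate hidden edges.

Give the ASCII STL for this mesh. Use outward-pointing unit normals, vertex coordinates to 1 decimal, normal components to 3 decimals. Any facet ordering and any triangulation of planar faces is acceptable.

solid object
 facet normal 0.140 -0.201 0.969
  outer loop
   vertex 1.0 0.8 4.2
   vertex 4.0 0.0 3.6
   vertex 2.2 2.6 4.4
  endloop
 endfacet
 facet normal 0.183 -0.308 -0.934
  outer loop
   vertex 3.8 0.8 2.0
   vertex 0.0 4.0 0.2
   vertex 4.4 4.8 0.8
  endloop
 endfacet
 facet normal 0.952 -0.210 -0.224
  outer loop
   vertex 3.8 0.8 2.0
   vertex 4.4 4.8 0.8
   vertex 4.0 0.0 3.6
  endloop
 endfacet
 facet normal -0.400 -0.762 -0.509
  outer loop
   vertex 3.8 0.8 2.0
   vertex 1.0 0.8 4.2
   vertex 0.0 4.0 0.2
  endloop
 endfacet
 facet normal -0.310 -0.865 -0.394
  outer loop
   vertex 3.8 0.8 2.0
   vertex 4.0 0.0 3.6
   vertex 1.0 0.8 4.2
  endloop
 endfacet
 facet normal -0.139 0.957 -0.254
  outer loop
   vertex 0.4 4.8 3.0
   vertex 4.4 4.8 0.8
   vertex 0.0 4.0 0.2
  endloop
 endfacet
 facet normal -0.981 -0.097 0.168
  outer loop
   vertex 0.4 4.8 3.0
   vertex 0.0 4.0 0.2
   vertex 1.0 0.8 4.2
  endloop
 endfacet
 facet normal -0.441 0.197 0.876
  outer loop
   vertex 0.4 4.8 3.0
   vertex 1.0 0.8 4.2
   vertex 2.2 2.6 4.4
  endloop
 endfacet
 facet normal 0.183 0.925 0.332
  outer loop
   vertex 3.8 4.2 2.8
   vertex 4.4 4.8 0.8
   vertex 0.4 4.8 3.0
  endloop
 endfacet
 facet normal 0.154 0.617 0.772
  outer loop
   vertex 3.8 4.2 2.8
   vertex 0.4 4.8 3.0
   vertex 2.2 2.6 4.4
  endloop
 endfacet
 facet normal 0.943 0.105 0.314
  outer loop
   vertex 3.8 4.2 2.8
   vertex 4.0 0.0 3.6
   vertex 4.4 4.8 0.8
  endloop
 endfacet
 facet normal 0.602 0.177 0.779
  outer loop
   vertex 3.8 4.2 2.8
   vertex 2.2 2.6 4.4
   vertex 4.0 0.0 3.6
  endloop
 endfacet
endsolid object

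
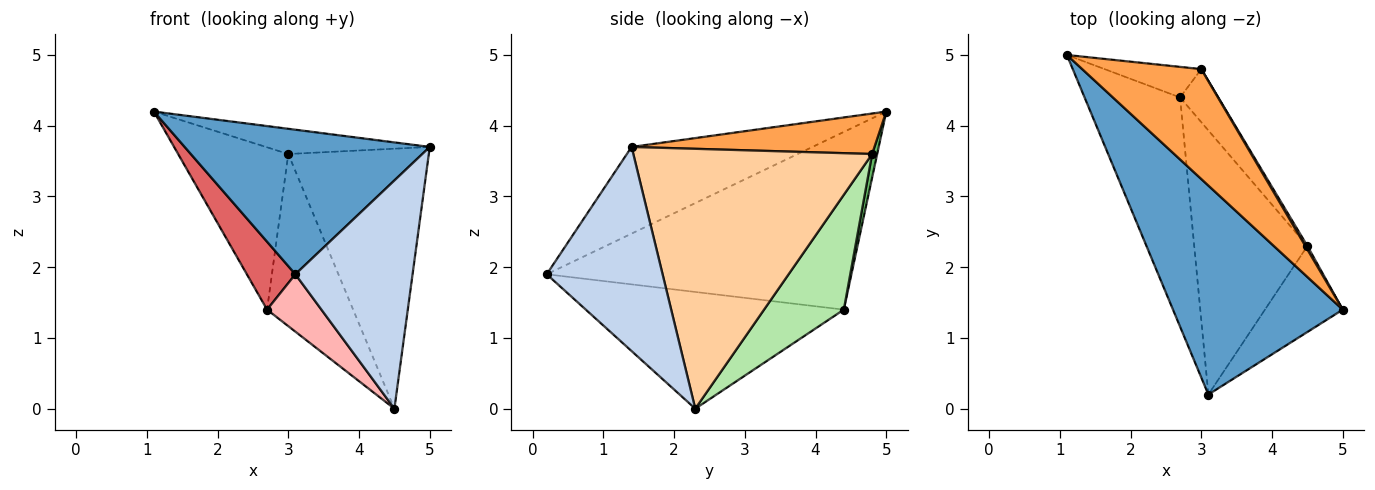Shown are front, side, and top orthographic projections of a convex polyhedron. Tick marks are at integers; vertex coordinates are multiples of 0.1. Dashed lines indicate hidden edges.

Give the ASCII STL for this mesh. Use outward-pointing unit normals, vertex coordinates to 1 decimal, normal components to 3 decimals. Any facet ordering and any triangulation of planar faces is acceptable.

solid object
 facet normal -0.387 -0.525 0.758
  outer loop
   vertex 3.1 0.2 1.9
   vertex 5.0 1.4 3.7
   vertex 1.1 5.0 4.2
  endloop
 endfacet
 facet normal 0.679 -0.687 -0.259
  outer loop
   vertex 4.5 2.3 0.0
   vertex 5.0 1.4 3.7
   vertex 3.1 0.2 1.9
  endloop
 endfacet
 facet normal 0.315 0.212 0.925
  outer loop
   vertex 3.0 4.8 3.6
   vertex 1.1 5.0 4.2
   vertex 5.0 1.4 3.7
  endloop
 endfacet
 facet normal 0.862 0.507 0.007
  outer loop
   vertex 3.0 4.8 3.6
   vertex 5.0 1.4 3.7
   vertex 4.5 2.3 0.0
  endloop
 endfacet
 facet normal 0.045 0.982 -0.185
  outer loop
   vertex 2.7 4.4 1.4
   vertex 1.1 5.0 4.2
   vertex 3.0 4.8 3.6
  endloop
 endfacet
 facet normal 0.663 0.715 -0.220
  outer loop
   vertex 2.7 4.4 1.4
   vertex 3.0 4.8 3.6
   vertex 4.5 2.3 0.0
  endloop
 endfacet
 facet normal -0.872 -0.139 -0.469
  outer loop
   vertex 2.7 4.4 1.4
   vertex 3.1 0.2 1.9
   vertex 1.1 5.0 4.2
  endloop
 endfacet
 facet normal -0.710 -0.150 -0.688
  outer loop
   vertex 2.7 4.4 1.4
   vertex 4.5 2.3 0.0
   vertex 3.1 0.2 1.9
  endloop
 endfacet
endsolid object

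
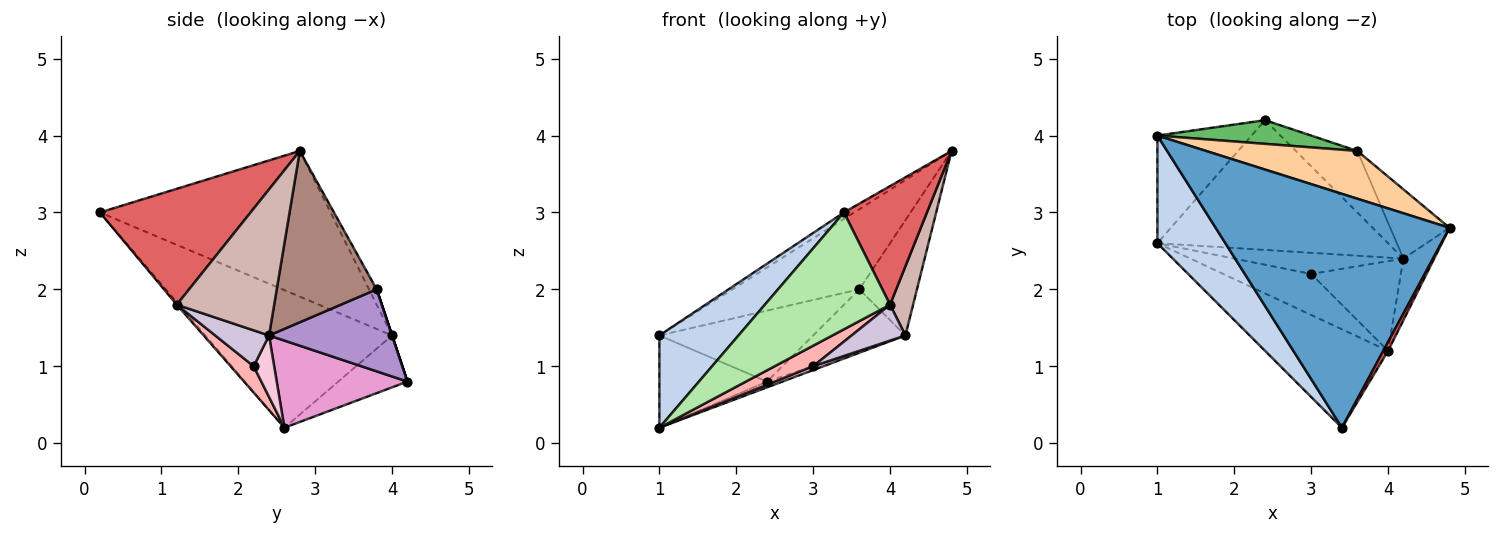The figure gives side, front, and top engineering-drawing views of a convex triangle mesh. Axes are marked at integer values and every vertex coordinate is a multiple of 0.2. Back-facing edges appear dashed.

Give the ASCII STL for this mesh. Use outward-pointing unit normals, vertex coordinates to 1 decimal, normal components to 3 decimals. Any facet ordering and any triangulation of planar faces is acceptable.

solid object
 facet normal -0.529 0.023 0.849
  outer loop
   vertex 3.4 0.2 3.0
   vertex 4.8 2.8 3.8
   vertex 1.0 4.0 1.4
  endloop
 endfacet
 facet normal -0.838 -0.355 0.414
  outer loop
   vertex 1.0 2.6 0.2
   vertex 3.4 0.2 3.0
   vertex 1.0 4.0 1.4
  endloop
 endfacet
 facet normal -0.386 0.600 -0.700
  outer loop
   vertex 1.0 2.6 0.2
   vertex 1.0 4.0 1.4
   vertex 2.4 4.2 0.8
  endloop
 endfacet
 facet normal -0.052 0.858 0.511
  outer loop
   vertex 3.6 3.8 2.0
   vertex 1.0 4.0 1.4
   vertex 4.8 2.8 3.8
  endloop
 endfacet
 facet normal 0.000 0.949 0.316
  outer loop
   vertex 3.6 3.8 2.0
   vertex 2.4 4.2 0.8
   vertex 1.0 4.0 1.4
  endloop
 endfacet
 facet normal -0.013 -0.765 -0.644
  outer loop
   vertex 4.0 1.2 1.8
   vertex 3.4 0.2 3.0
   vertex 1.0 2.6 0.2
  endloop
 endfacet
 facet normal 0.875 -0.482 0.036
  outer loop
   vertex 4.0 1.2 1.8
   vertex 4.8 2.8 3.8
   vertex 3.4 0.2 3.0
  endloop
 endfacet
 facet normal 0.259 -0.432 -0.864
  outer loop
   vertex 3.0 2.2 1.0
   vertex 4.0 1.2 1.8
   vertex 1.0 2.6 0.2
  endloop
 endfacet
 facet normal 0.686 0.514 -0.514
  outer loop
   vertex 4.2 2.4 1.4
   vertex 2.4 4.2 0.8
   vertex 3.6 3.8 2.0
  endloop
 endfacet
 facet normal 0.348 -0.348 -0.870
  outer loop
   vertex 4.2 2.4 1.4
   vertex 4.0 1.2 1.8
   vertex 3.0 2.2 1.0
  endloop
 endfacet
 facet normal 0.830 0.479 -0.287
  outer loop
   vertex 4.2 2.4 1.4
   vertex 3.6 3.8 2.0
   vertex 4.8 2.8 3.8
  endloop
 endfacet
 facet normal 0.953 -0.226 -0.201
  outer loop
   vertex 4.2 2.4 1.4
   vertex 4.8 2.8 3.8
   vertex 4.0 1.2 1.8
  endloop
 endfacet
 facet normal 0.353 0.042 -0.935
  outer loop
   vertex 4.2 2.4 1.4
   vertex 1.0 2.6 0.2
   vertex 2.4 4.2 0.8
  endloop
 endfacet
 facet normal 0.337 -0.168 -0.926
  outer loop
   vertex 4.2 2.4 1.4
   vertex 3.0 2.2 1.0
   vertex 1.0 2.6 0.2
  endloop
 endfacet
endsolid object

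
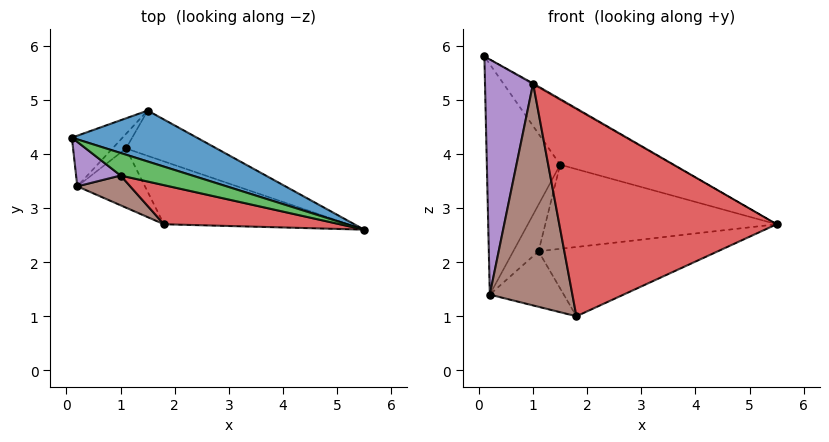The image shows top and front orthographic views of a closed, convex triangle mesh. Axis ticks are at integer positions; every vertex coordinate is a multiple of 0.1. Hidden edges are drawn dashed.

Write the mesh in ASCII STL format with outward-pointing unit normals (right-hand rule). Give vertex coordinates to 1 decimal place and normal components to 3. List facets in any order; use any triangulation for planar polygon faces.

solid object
 facet normal 0.516 0.673 0.530
  outer loop
   vertex 1.5 4.8 3.8
   vertex 0.1 4.3 5.8
   vertex 5.5 2.6 2.7
  endloop
 endfacet
 facet normal -0.548 0.817 -0.180
  outer loop
   vertex 0.2 3.4 1.4
   vertex 0.1 4.3 5.8
   vertex 1.5 4.8 3.8
  endloop
 endfacet
 facet normal 0.506 0.034 0.862
  outer loop
   vertex 1.0 3.6 5.3
   vertex 5.5 2.6 2.7
   vertex 0.1 4.3 5.8
  endloop
 endfacet
 facet normal -0.111 -0.977 0.184
  outer loop
   vertex 1.0 3.6 5.3
   vertex 1.8 2.7 1.0
   vertex 5.5 2.6 2.7
  endloop
 endfacet
 facet normal -0.551 -0.820 0.155
  outer loop
   vertex 1.0 3.6 5.3
   vertex 0.1 4.3 5.8
   vertex 0.2 3.4 1.4
  endloop
 endfacet
 facet normal -0.372 -0.920 0.123
  outer loop
   vertex 1.0 3.6 5.3
   vertex 0.2 3.4 1.4
   vertex 1.8 2.7 1.0
  endloop
 endfacet
 facet normal 0.116 0.679 -0.725
  outer loop
   vertex 1.1 4.1 2.2
   vertex 1.8 2.7 1.0
   vertex 0.2 3.4 1.4
  endloop
 endfacet
 facet normal -0.431 0.861 -0.269
  outer loop
   vertex 1.1 4.1 2.2
   vertex 0.2 3.4 1.4
   vertex 1.5 4.8 3.8
  endloop
 endfacet
 facet normal 0.312 0.703 -0.638
  outer loop
   vertex 1.1 4.1 2.2
   vertex 5.5 2.6 2.7
   vertex 1.8 2.7 1.0
  endloop
 endfacet
 facet normal 0.334 0.830 -0.447
  outer loop
   vertex 1.1 4.1 2.2
   vertex 1.5 4.8 3.8
   vertex 5.5 2.6 2.7
  endloop
 endfacet
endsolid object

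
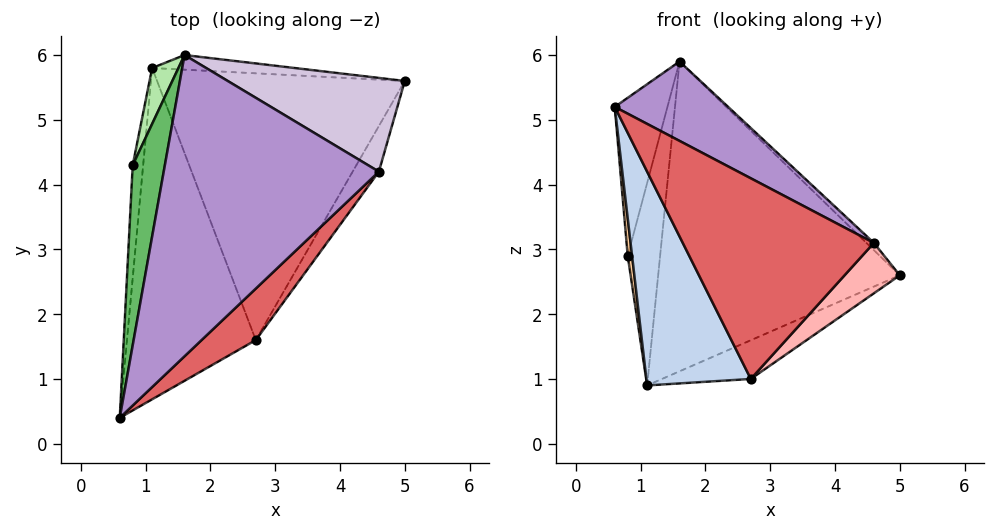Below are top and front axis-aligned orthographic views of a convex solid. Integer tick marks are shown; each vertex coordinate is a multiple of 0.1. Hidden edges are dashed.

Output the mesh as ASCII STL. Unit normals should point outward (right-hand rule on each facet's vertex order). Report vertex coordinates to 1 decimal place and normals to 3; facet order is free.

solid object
 facet normal 0.072 0.996 -0.047
  outer loop
   vertex 1.6 6.0 5.9
   vertex 5.0 5.6 2.6
   vertex 1.1 5.8 0.9
  endloop
 endfacet
 facet normal -0.808 -0.320 -0.495
  outer loop
   vertex 2.7 1.6 1.0
   vertex 0.6 0.4 5.2
   vertex 1.1 5.8 0.9
  endloop
 endfacet
 facet normal 0.402 0.131 -0.906
  outer loop
   vertex 2.7 1.6 1.0
   vertex 1.1 5.8 0.9
   vertex 5.0 5.6 2.6
  endloop
 endfacet
 facet normal -0.978 -0.065 -0.196
  outer loop
   vertex 0.8 4.3 2.9
   vertex 1.1 5.8 0.9
   vertex 0.6 0.4 5.2
  endloop
 endfacet
 facet normal -0.973 0.152 0.173
  outer loop
   vertex 0.8 4.3 2.9
   vertex 0.6 0.4 5.2
   vertex 1.6 6.0 5.9
  endloop
 endfacet
 facet normal -0.950 0.301 0.083
  outer loop
   vertex 0.8 4.3 2.9
   vertex 1.6 6.0 5.9
   vertex 1.1 5.8 0.9
  endloop
 endfacet
 facet normal 0.724 -0.668 0.171
  outer loop
   vertex 4.6 4.2 3.1
   vertex 0.6 0.4 5.2
   vertex 2.7 1.6 1.0
  endloop
 endfacet
 facet normal 0.869 -0.367 -0.332
  outer loop
   vertex 4.6 4.2 3.1
   vertex 2.7 1.6 1.0
   vertex 5.0 5.6 2.6
  endloop
 endfacet
 facet normal 0.600 -0.204 0.774
  outer loop
   vertex 4.6 4.2 3.1
   vertex 1.6 6.0 5.9
   vertex 0.6 0.4 5.2
  endloop
 endfacet
 facet normal 0.699 0.055 0.713
  outer loop
   vertex 4.6 4.2 3.1
   vertex 5.0 5.6 2.6
   vertex 1.6 6.0 5.9
  endloop
 endfacet
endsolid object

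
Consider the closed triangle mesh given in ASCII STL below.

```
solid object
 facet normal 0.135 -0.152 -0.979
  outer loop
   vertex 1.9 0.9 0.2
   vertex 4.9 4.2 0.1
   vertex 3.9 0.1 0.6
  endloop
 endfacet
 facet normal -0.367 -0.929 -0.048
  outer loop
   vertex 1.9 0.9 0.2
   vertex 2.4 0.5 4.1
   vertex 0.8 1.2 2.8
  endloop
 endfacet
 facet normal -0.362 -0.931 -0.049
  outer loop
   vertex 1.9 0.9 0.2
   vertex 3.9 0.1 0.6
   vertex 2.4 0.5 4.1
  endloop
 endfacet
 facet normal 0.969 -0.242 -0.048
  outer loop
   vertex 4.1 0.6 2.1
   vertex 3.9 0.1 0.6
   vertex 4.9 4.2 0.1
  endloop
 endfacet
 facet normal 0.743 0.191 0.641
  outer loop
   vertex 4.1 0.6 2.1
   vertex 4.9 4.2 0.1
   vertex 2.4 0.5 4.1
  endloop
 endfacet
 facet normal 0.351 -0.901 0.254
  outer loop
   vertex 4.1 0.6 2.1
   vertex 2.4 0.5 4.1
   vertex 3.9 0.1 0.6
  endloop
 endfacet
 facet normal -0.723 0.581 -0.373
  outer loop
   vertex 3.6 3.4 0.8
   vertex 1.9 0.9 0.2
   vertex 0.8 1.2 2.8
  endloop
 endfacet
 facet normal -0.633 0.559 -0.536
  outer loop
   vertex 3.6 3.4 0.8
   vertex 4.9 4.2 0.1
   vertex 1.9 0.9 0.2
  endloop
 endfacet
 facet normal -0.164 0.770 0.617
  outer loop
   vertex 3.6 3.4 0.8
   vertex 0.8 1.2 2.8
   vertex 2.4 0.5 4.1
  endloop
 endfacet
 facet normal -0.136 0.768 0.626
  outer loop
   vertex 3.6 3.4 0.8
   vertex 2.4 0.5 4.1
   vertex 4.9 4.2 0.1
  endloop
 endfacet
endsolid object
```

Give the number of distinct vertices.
7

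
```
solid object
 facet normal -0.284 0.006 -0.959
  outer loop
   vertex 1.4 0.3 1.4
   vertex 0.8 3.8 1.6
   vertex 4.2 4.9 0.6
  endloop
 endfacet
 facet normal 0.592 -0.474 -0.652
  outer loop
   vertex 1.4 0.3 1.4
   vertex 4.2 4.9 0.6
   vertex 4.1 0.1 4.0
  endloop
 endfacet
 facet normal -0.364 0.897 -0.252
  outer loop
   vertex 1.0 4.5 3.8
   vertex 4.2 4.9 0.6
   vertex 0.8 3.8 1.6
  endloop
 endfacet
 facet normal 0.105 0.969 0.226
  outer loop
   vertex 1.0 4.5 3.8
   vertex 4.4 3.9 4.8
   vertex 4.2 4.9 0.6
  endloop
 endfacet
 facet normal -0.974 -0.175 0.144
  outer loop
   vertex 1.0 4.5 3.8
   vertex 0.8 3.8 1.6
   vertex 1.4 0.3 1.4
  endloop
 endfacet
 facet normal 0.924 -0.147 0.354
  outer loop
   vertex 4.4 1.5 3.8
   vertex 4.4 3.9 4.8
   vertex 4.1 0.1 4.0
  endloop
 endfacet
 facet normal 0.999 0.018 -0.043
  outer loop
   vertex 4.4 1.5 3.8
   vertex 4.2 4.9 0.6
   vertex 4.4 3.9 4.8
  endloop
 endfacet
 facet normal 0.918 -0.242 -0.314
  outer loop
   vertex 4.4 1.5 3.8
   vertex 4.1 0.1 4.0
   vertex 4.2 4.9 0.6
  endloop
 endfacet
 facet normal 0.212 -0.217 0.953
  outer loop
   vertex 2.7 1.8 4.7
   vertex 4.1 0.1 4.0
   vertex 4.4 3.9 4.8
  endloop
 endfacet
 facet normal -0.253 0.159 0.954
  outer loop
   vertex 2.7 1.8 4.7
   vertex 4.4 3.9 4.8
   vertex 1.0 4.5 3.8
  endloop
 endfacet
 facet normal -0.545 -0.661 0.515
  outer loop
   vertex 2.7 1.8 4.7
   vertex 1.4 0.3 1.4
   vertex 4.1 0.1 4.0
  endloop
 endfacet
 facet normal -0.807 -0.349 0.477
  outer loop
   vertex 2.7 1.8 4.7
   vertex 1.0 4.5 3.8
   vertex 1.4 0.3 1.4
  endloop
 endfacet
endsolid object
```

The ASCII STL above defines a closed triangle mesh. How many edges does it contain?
18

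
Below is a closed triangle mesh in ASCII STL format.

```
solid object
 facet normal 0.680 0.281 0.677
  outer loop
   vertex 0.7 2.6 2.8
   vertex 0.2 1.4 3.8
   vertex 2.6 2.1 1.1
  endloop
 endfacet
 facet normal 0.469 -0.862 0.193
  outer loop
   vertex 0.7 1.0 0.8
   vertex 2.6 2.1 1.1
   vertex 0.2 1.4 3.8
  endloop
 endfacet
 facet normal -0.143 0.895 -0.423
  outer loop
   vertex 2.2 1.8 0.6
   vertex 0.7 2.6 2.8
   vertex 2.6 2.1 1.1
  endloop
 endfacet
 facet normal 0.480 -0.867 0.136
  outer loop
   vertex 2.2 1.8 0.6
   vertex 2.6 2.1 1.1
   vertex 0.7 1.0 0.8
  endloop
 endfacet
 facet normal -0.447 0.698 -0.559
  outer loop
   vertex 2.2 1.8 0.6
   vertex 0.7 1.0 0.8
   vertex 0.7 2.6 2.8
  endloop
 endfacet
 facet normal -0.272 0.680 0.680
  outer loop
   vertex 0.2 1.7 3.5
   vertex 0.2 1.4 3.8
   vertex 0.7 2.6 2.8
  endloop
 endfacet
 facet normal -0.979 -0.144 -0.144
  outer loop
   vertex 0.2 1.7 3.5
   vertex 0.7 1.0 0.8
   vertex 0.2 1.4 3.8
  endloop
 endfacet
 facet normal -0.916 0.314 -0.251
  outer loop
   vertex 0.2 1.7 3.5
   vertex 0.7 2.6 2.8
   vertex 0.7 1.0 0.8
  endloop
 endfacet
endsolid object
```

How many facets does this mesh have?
8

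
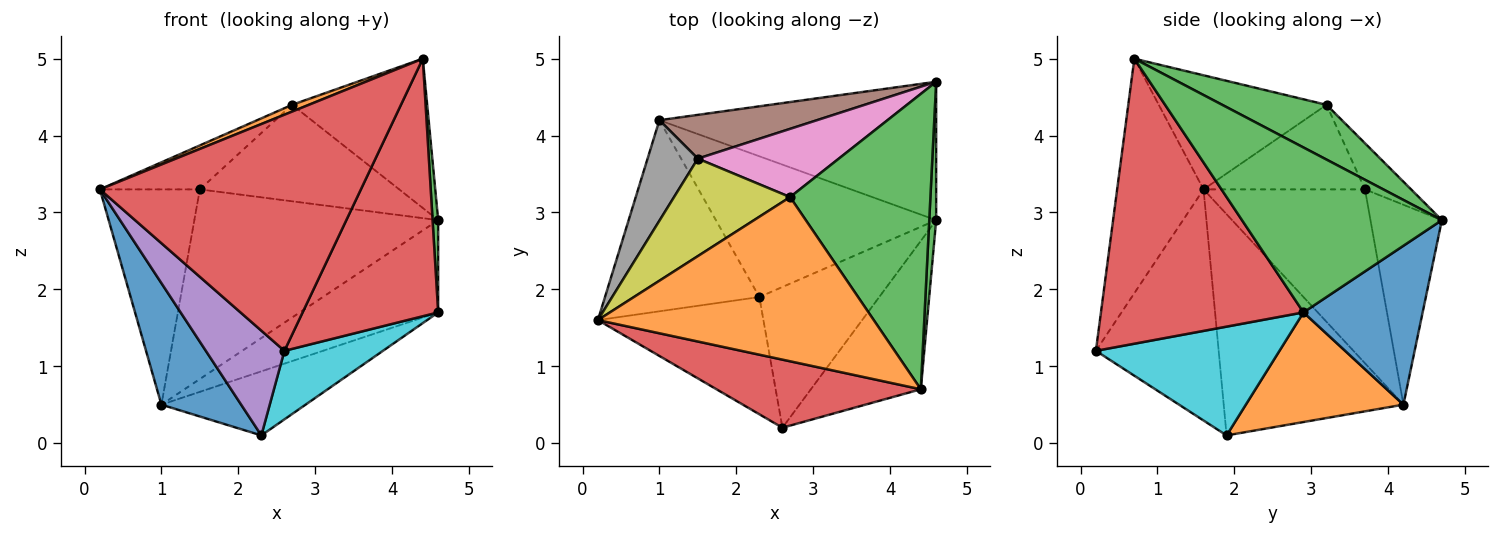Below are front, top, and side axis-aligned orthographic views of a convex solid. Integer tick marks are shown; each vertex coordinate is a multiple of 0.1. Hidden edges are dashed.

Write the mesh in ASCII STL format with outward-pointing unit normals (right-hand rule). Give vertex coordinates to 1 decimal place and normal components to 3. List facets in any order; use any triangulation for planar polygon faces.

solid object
 facet normal -0.771 -0.342 -0.538
  outer loop
   vertex 1.0 4.2 0.5
   vertex 2.3 1.9 0.1
   vertex 0.2 1.6 3.3
  endloop
 endfacet
 facet normal -0.382 -0.038 0.923
  outer loop
   vertex 2.7 3.2 4.4
   vertex 0.2 1.6 3.3
   vertex 4.4 0.7 5.0
  endloop
 endfacet
 facet normal 0.329 0.426 0.843
  outer loop
   vertex 2.7 3.2 4.4
   vertex 4.4 0.7 5.0
   vertex 4.6 4.7 2.9
  endloop
 endfacet
 facet normal -0.303 -0.916 0.264
  outer loop
   vertex 2.6 0.2 1.2
   vertex 4.4 0.7 5.0
   vertex 0.2 1.6 3.3
  endloop
 endfacet
 facet normal -0.721 -0.462 -0.517
  outer loop
   vertex 2.6 0.2 1.2
   vertex 0.2 1.6 3.3
   vertex 2.3 1.9 0.1
  endloop
 endfacet
 facet normal -0.274 0.937 0.216
  outer loop
   vertex 1.5 3.7 3.3
   vertex 4.6 4.7 2.9
   vertex 1.0 4.2 0.5
  endloop
 endfacet
 facet normal -0.186 0.802 0.567
  outer loop
   vertex 1.5 3.7 3.3
   vertex 2.7 3.2 4.4
   vertex 4.6 4.7 2.9
  endloop
 endfacet
 facet normal -0.826 0.511 0.239
  outer loop
   vertex 1.5 3.7 3.3
   vertex 1.0 4.2 0.5
   vertex 0.2 1.6 3.3
  endloop
 endfacet
 facet normal -0.553 0.343 0.759
  outer loop
   vertex 1.5 3.7 3.3
   vertex 0.2 1.6 3.3
   vertex 2.7 3.2 4.4
  endloop
 endfacet
 facet normal 0.632 -0.339 -0.697
  outer loop
   vertex 4.6 2.9 1.7
   vertex 2.6 0.2 1.2
   vertex 2.3 1.9 0.1
  endloop
 endfacet
 facet normal 0.431 0.501 -0.751
  outer loop
   vertex 4.6 2.9 1.7
   vertex 1.0 4.2 0.5
   vertex 4.6 4.7 2.9
  endloop
 endfacet
 facet normal 0.413 0.377 -0.829
  outer loop
   vertex 4.6 2.9 1.7
   vertex 2.3 1.9 0.1
   vertex 1.0 4.2 0.5
  endloop
 endfacet
 facet normal 0.999 -0.028 0.042
  outer loop
   vertex 4.6 2.9 1.7
   vertex 4.6 4.7 2.9
   vertex 4.4 0.7 5.0
  endloop
 endfacet
 facet normal 0.791 -0.530 -0.305
  outer loop
   vertex 4.6 2.9 1.7
   vertex 4.4 0.7 5.0
   vertex 2.6 0.2 1.2
  endloop
 endfacet
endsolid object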